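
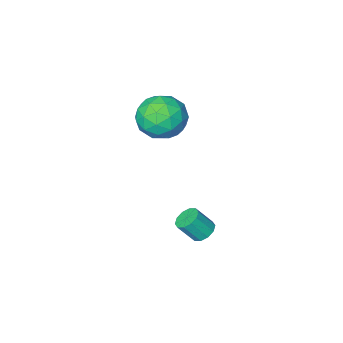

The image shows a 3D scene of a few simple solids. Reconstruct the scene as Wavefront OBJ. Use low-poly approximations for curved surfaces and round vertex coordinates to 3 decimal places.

v -1.258 -1.321 1.495
v -0.214 -1.487 0.909
v -1.566 -3.253 1.491
v -0.522 -3.419 0.905
v -0.517 -3.043 2.055
v -0.327 -1.849 2.057
v -1.453 -2.891 0.343
v -1.263 -1.697 0.345
v -0.334 -2.457 0.197
v 0.244 -2.551 1.255
v -2.024 -2.189 1.145
v -1.446 -2.283 2.203
v -0.709 -1.234 1.202
v -1.071 -3.506 1.198
v -1.068 -3.285 1.874
v -0.454 -3.382 1.529
v -0.776 -1.447 1.877
v -0.162 -1.545 1.532
v -0.34 -2.459 2.206
v -1.618 -3.195 0.868
v -1.004 -3.293 0.523
v -1.326 -1.358 0.871
v -0.712 -1.455 0.526
v -1.44 -2.281 0.194
v -0.166 -1.902 0.439
v -0.347 -3.037 0.437
v -0.894 -2.727 0.107
v -0.782 -2.025 0.108
v 0.174 -1.957 1.061
v -0.007 -3.093 1.059
v -0.004 -2.872 1.734
v 0.108 -2.17 1.736
v 0.104 -2.527 0.643
v -1.773 -1.647 1.341
v -1.954 -2.783 1.339
v -1.888 -2.57 0.664
v -1.776 -1.868 0.666
v -1.433 -1.703 1.963
v -1.614 -2.838 1.961
v -0.998 -2.715 2.292
v -0.886 -2.013 2.293
v -1.884 -2.213 1.757
v -1.228 0.557 -4.381
v -0.709 0.7 -4.688
v -0.072 0.365 -3.766
v -0.592 0.223 -3.459
v -0.822 1.011 -4.497
v -0.186 0.677 -3.574
v -1.091 1.15 -4.261
v -0.454 0.815 -3.339
v -1.412 1.062 -4.072
v -0.775 0.727 -3.149
v -1.663 0.781 -4
v -1.026 0.447 -3.077
v -1.748 0.415 -4.074
v -1.111 0.08 -3.152
v -1.634 0.103 -4.266
v -0.998 -0.231 -3.343
v -1.366 -0.035 -4.501
v -0.729 -0.37 -3.579
v -1.045 0.053 -4.691
v -0.408 -0.282 -3.768
v -0.794 0.333 -4.763
v -0.157 -0.001 -3.84
f 1 38 17
f 38 12 41
f 17 41 6
f 38 41 17
f 1 17 13
f 17 6 18
f 13 18 2
f 17 18 13
f 1 13 22
f 13 2 23
f 22 23 8
f 13 23 22
f 1 22 34
f 22 8 37
f 34 37 11
f 22 37 34
f 1 34 38
f 34 11 42
f 38 42 12
f 34 42 38
f 2 18 29
f 18 6 32
f 29 32 10
f 18 32 29
f 6 41 19
f 41 12 40
f 19 40 5
f 41 40 19
f 12 42 39
f 42 11 35
f 39 35 3
f 42 35 39
f 11 37 36
f 37 8 24
f 36 24 7
f 37 24 36
f 8 23 28
f 23 2 25
f 28 25 9
f 23 25 28
f 4 30 16
f 30 10 31
f 16 31 5
f 30 31 16
f 4 16 14
f 16 5 15
f 14 15 3
f 16 15 14
f 4 14 21
f 14 3 20
f 21 20 7
f 14 20 21
f 4 21 26
f 21 7 27
f 26 27 9
f 21 27 26
f 4 26 30
f 26 9 33
f 30 33 10
f 26 33 30
f 5 31 19
f 31 10 32
f 19 32 6
f 31 32 19
f 3 15 39
f 15 5 40
f 39 40 12
f 15 40 39
f 7 20 36
f 20 3 35
f 36 35 11
f 20 35 36
f 9 27 28
f 27 7 24
f 28 24 8
f 27 24 28
f 10 33 29
f 33 9 25
f 29 25 2
f 33 25 29
f 44 43 47
f 44 47 45
f 45 47 48
f 45 48 46
f 47 43 49
f 47 49 48
f 48 49 50
f 48 50 46
f 49 43 51
f 49 51 50
f 50 51 52
f 50 52 46
f 51 43 53
f 51 53 52
f 52 53 54
f 52 54 46
f 53 43 55
f 53 55 54
f 54 55 56
f 54 56 46
f 55 43 57
f 55 57 56
f 56 57 58
f 56 58 46
f 57 43 59
f 57 59 58
f 58 59 60
f 58 60 46
f 59 43 61
f 59 61 60
f 60 61 62
f 60 62 46
f 61 43 63
f 61 63 62
f 62 63 64
f 62 64 46
f 63 43 44
f 63 44 64
f 64 44 45
f 64 45 46



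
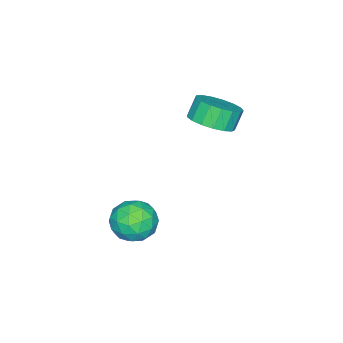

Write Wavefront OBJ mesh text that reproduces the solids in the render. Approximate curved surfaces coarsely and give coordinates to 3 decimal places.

v -1.82 2.987 0.969
v -1.064 3.522 1.373
v -1.585 3.608 2.234
v -2.34 3.073 1.831
v -1.347 3.857 1.169
v -1.867 3.943 2.03
v -1.738 3.992 0.919
v -2.258 4.078 1.78
v -2.147 3.898 0.681
v -2.668 3.984 1.542
v -2.482 3.594 0.508
v -3.003 3.68 1.37
v -2.665 3.152 0.442
v -3.186 3.238 1.303
v -2.654 2.672 0.496
v -3.175 2.758 1.357
v -2.452 2.264 0.659
v -2.973 2.35 1.52
v -2.106 2.021 0.893
v -2.626 2.107 1.754
v -1.693 2 1.144
v -2.214 2.086 2.005
v -1.31 2.205 1.356
v -1.83 2.291 2.217
v -1.043 2.589 1.478
v -1.564 2.675 2.34
v -0.954 3.065 1.485
v -1.475 3.15 2.346
v 2.057 2.348 -3.609
v 2.435 1.813 -2.786
v 0.785 1.227 -3.754
v 1.163 0.692 -2.931
v 0.742 1.645 -2.79
v 1.528 2.338 -2.701
v 1.692 0.702 -3.839
v 2.478 1.395 -3.75
v 2.209 0.796 -2.928
v 1.622 1.379 -2.28
v 1.598 1.661 -4.26
v 1.011 2.244 -3.612
v 2.358 2.179 -3.185
v 0.862 0.861 -3.355
v 0.615 1.422 -3.272
v 0.837 1.107 -2.789
v 1.824 2.487 -3.135
v 2.046 2.173 -2.651
v 1.051 2.075 -2.653
v 1.174 0.867 -3.889
v 1.396 0.553 -3.405
v 2.383 1.933 -3.751
v 2.605 1.618 -3.268
v 2.169 0.965 -3.887
v 2.447 1.267 -2.785
v 1.699 0.608 -2.87
v 2.011 0.614 -3.404
v 2.473 1.021 -3.351
v 2.102 1.609 -2.404
v 1.354 0.951 -2.489
v 1.106 1.511 -2.406
v 1.568 1.918 -2.354
v 1.969 1.012 -2.487
v 1.866 2.089 -4.051
v 1.118 1.431 -4.136
v 1.652 1.122 -4.186
v 2.114 1.529 -4.134
v 1.521 2.432 -3.67
v 0.773 1.773 -3.755
v 0.747 2.019 -3.189
v 1.209 2.426 -3.136
v 1.251 2.028 -4.053
f 2 1 5
f 2 5 3
f 3 5 6
f 3 6 4
f 5 1 7
f 5 7 6
f 6 7 8
f 6 8 4
f 7 1 9
f 7 9 8
f 8 9 10
f 8 10 4
f 9 1 11
f 9 11 10
f 10 11 12
f 10 12 4
f 11 1 13
f 11 13 12
f 12 13 14
f 12 14 4
f 13 1 15
f 13 15 14
f 14 15 16
f 14 16 4
f 15 1 17
f 15 17 16
f 16 17 18
f 16 18 4
f 17 1 19
f 17 19 18
f 18 19 20
f 18 20 4
f 19 1 21
f 19 21 20
f 20 21 22
f 20 22 4
f 21 1 23
f 21 23 22
f 22 23 24
f 22 24 4
f 23 1 25
f 23 25 24
f 24 25 26
f 24 26 4
f 25 1 27
f 25 27 26
f 26 27 28
f 26 28 4
f 27 1 2
f 27 2 28
f 28 2 3
f 28 3 4
f 29 66 45
f 66 40 69
f 45 69 34
f 66 69 45
f 29 45 41
f 45 34 46
f 41 46 30
f 45 46 41
f 29 41 50
f 41 30 51
f 50 51 36
f 41 51 50
f 29 50 62
f 50 36 65
f 62 65 39
f 50 65 62
f 29 62 66
f 62 39 70
f 66 70 40
f 62 70 66
f 30 46 57
f 46 34 60
f 57 60 38
f 46 60 57
f 34 69 47
f 69 40 68
f 47 68 33
f 69 68 47
f 40 70 67
f 70 39 63
f 67 63 31
f 70 63 67
f 39 65 64
f 65 36 52
f 64 52 35
f 65 52 64
f 36 51 56
f 51 30 53
f 56 53 37
f 51 53 56
f 32 58 44
f 58 38 59
f 44 59 33
f 58 59 44
f 32 44 42
f 44 33 43
f 42 43 31
f 44 43 42
f 32 42 49
f 42 31 48
f 49 48 35
f 42 48 49
f 32 49 54
f 49 35 55
f 54 55 37
f 49 55 54
f 32 54 58
f 54 37 61
f 58 61 38
f 54 61 58
f 33 59 47
f 59 38 60
f 47 60 34
f 59 60 47
f 31 43 67
f 43 33 68
f 67 68 40
f 43 68 67
f 35 48 64
f 48 31 63
f 64 63 39
f 48 63 64
f 37 55 56
f 55 35 52
f 56 52 36
f 55 52 56
f 38 61 57
f 61 37 53
f 57 53 30
f 61 53 57



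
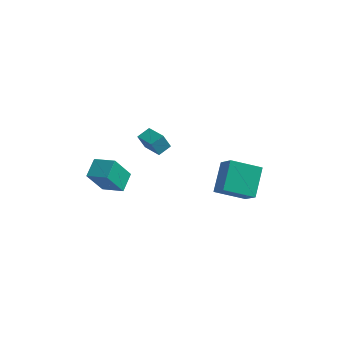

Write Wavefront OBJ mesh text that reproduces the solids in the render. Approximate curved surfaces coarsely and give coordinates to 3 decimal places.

v -3.414 -1.857 -1.326
v -3.336 -0.753 -0.863
v -4.665 -1.587 -1.757
v -4.586 -0.483 -1.294
v -2.754 -1.257 -2.866
v -2.675 -0.153 -2.403
v -4.004 -0.987 -3.297
v -3.926 0.117 -2.834
v 2.559 -0.794 -1.759
v 2.54 0.745 -0.646
v 1.833 0.001 -2.873
v 1.813 1.541 -1.76
v 4.167 -0.281 -2.44
v 4.147 1.259 -1.327
v 3.44 0.515 -3.554
v 3.421 2.054 -2.441
v -1.097 -0.179 -0.297
v -1.483 -0.264 0.567
v -2.13 0.688 -0.673
v -2.516 0.603 0.191
v -0.644 0.477 -0.031
v -1.03 0.392 0.833
v -1.677 1.344 -0.407
v -2.063 1.259 0.457
f 2 4 1
f 5 2 1
f 1 4 3
f 3 5 1
f 2 8 4
f 6 2 5
f 6 8 2
f 4 8 3
f 7 5 3
f 3 8 7
f 7 6 5
f 8 6 7
f 10 12 9
f 13 10 9
f 9 12 11
f 11 13 9
f 10 16 12
f 14 10 13
f 14 16 10
f 12 16 11
f 15 13 11
f 11 16 15
f 15 14 13
f 16 14 15
f 18 20 17
f 21 18 17
f 17 20 19
f 19 21 17
f 18 24 20
f 22 18 21
f 22 24 18
f 20 24 19
f 23 21 19
f 19 24 23
f 23 22 21
f 24 22 23



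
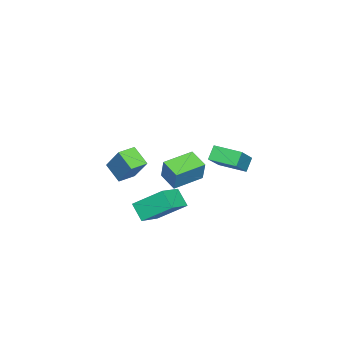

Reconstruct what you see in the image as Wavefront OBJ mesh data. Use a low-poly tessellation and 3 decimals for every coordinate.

v 1.094 2.494 3.585
v 2.683 2.424 4.846
v 1.257 3.879 3.456
v 2.847 3.809 4.717
v 1.613 2.371 2.923
v 3.203 2.301 4.184
v 1.777 3.756 2.794
v 3.366 3.686 4.055
v 0.376 0.59 1.918
v 0.796 0.832 3.113
v 1.018 1.42 1.525
v 1.438 1.662 2.72
v 1.602 -0.462 1.7
v 2.022 -0.22 2.895
v 2.244 0.368 1.307
v 2.664 0.61 2.502
v 1.886 -1.697 1.606
v 1.374 -2.494 2.311
v 2.42 -0.884 2.914
v 1.909 -1.681 3.618
v 2.691 -2.219 1.602
v 2.18 -3.016 2.306
v 3.226 -1.406 2.909
v 2.714 -2.203 3.614
v -2.796 -3.677 -0.838
v -2.558 -3.334 -1.18
v -1.124 -3.903 0.098
v -2.637 -3.189 -1.005
v -2.746 -3.14 -0.797
v -2.866 -3.198 -0.597
v -2.972 -3.351 -0.445
v -3.043 -3.568 -0.37
v -3.066 -3.807 -0.388
v -3.034 -4.02 -0.495
v -2.956 -4.164 -0.67
v -2.846 -4.213 -0.879
v -2.726 -4.155 -1.079
v -2.62 -4.002 -1.231
v -2.549 -3.785 -1.306
v -2.527 -3.546 -1.288
v 0.426 -1.508 -1.034
v 1.91 -1.832 -0.364
v 0.259 -0.04 0.047
v 1.742 -0.364 0.717
v 0.918 -0.876 -1.817
v 2.401 -1.2 -1.147
v 0.75 0.592 -0.736
v 2.234 0.268 -0.066
f 2 4 1
f 5 2 1
f 1 4 3
f 3 5 1
f 2 8 4
f 6 2 5
f 6 8 2
f 4 8 3
f 7 5 3
f 3 8 7
f 7 6 5
f 8 6 7
f 10 12 9
f 13 10 9
f 9 12 11
f 11 13 9
f 10 16 12
f 14 10 13
f 14 16 10
f 12 16 11
f 15 13 11
f 11 16 15
f 15 14 13
f 16 14 15
f 18 20 17
f 21 18 17
f 17 20 19
f 19 21 17
f 18 24 20
f 22 18 21
f 22 24 18
f 20 24 19
f 23 21 19
f 19 24 23
f 23 22 21
f 24 22 23
f 26 25 28
f 26 28 27
f 28 25 29
f 28 29 27
f 29 25 30
f 29 30 27
f 30 25 31
f 30 31 27
f 31 25 32
f 31 32 27
f 32 25 33
f 32 33 27
f 33 25 34
f 33 34 27
f 34 25 35
f 34 35 27
f 35 25 36
f 35 36 27
f 36 25 37
f 36 37 27
f 37 25 38
f 37 38 27
f 38 25 39
f 38 39 27
f 39 25 40
f 39 40 27
f 40 25 26
f 40 26 27
f 42 44 41
f 45 42 41
f 41 44 43
f 43 45 41
f 42 48 44
f 46 42 45
f 46 48 42
f 44 48 43
f 47 45 43
f 43 48 47
f 47 46 45
f 48 46 47



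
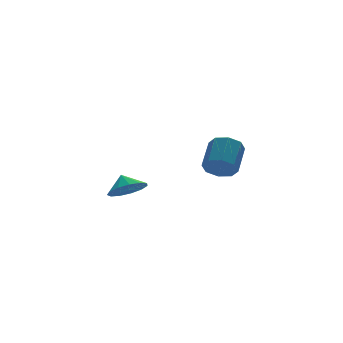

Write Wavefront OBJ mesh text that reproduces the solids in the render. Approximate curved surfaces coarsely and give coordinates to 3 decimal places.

v 2.902 -2.32 2.055
v 3.594 -2.323 1.389
v 4.649 -1.162 2.479
v 3.958 -1.16 3.145
v 3.106 -1.783 1.286
v 4.161 -0.622 2.376
v 2.499 -1.558 1.634
v 3.554 -0.397 2.723
v 2.129 -1.779 2.228
v 3.184 -0.619 3.318
v 2.211 -2.318 2.721
v 3.266 -1.157 3.811
v 2.699 -2.858 2.824
v 3.754 -1.697 3.914
v 3.306 -3.083 2.477
v 4.361 -1.922 3.566
v 3.676 -2.861 1.882
v 4.731 -1.701 2.972
v -2.718 -2.986 1.763
v -1.897 -3.497 2.222
v -2.742 -2.314 2.557
v -1.656 -3.072 1.869
v -1.753 -2.619 1.482
v -2.155 -2.283 1.185
v -2.736 -2.17 1.071
v -3.312 -2.316 1.177
v -3.698 -2.675 1.469
v -3.774 -3.133 1.855
v -3.514 -3.544 2.211
v -3.001 -3.778 2.426
v -2.398 -3.76 2.43
f 2 1 5
f 2 5 3
f 3 5 6
f 3 6 4
f 5 1 7
f 5 7 6
f 6 7 8
f 6 8 4
f 7 1 9
f 7 9 8
f 8 9 10
f 8 10 4
f 9 1 11
f 9 11 10
f 10 11 12
f 10 12 4
f 11 1 13
f 11 13 12
f 12 13 14
f 12 14 4
f 13 1 15
f 13 15 14
f 14 15 16
f 14 16 4
f 15 1 17
f 15 17 16
f 16 17 18
f 16 18 4
f 17 1 2
f 17 2 18
f 18 2 3
f 18 3 4
f 20 19 22
f 20 22 21
f 22 19 23
f 22 23 21
f 23 19 24
f 23 24 21
f 24 19 25
f 24 25 21
f 25 19 26
f 25 26 21
f 26 19 27
f 26 27 21
f 27 19 28
f 27 28 21
f 28 19 29
f 28 29 21
f 29 19 30
f 29 30 21
f 30 19 31
f 30 31 21
f 31 19 20
f 31 20 21



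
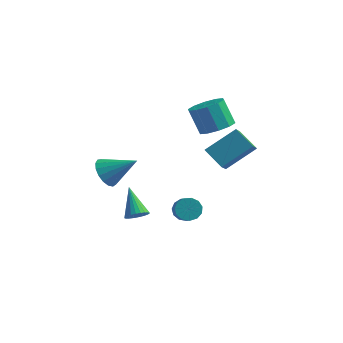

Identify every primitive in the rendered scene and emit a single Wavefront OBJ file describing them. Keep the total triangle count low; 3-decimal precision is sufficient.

v 1.605 2.067 3.281
v 2.38 1.729 3.777
v 1.65 2.014 5.114
v 0.875 2.353 4.619
v 2.457 2.323 3.692
v 1.727 2.609 5.029
v 2.209 2.82 3.451
v 1.479 3.106 4.788
v 1.73 3.03 3.144
v 1 3.315 4.482
v 1.204 2.871 2.891
v 0.473 3.157 4.228
v 0.83 2.406 2.786
v 0.1 2.691 4.123
v 0.753 1.811 2.871
v 0.023 2.097 4.208
v 1.001 1.314 3.112
v 0.271 1.6 4.449
v 1.48 1.105 3.418
v 0.75 1.39 4.756
v 2.007 1.263 3.672
v 1.276 1.549 5.009
v -3.471 -0.151 -0.051
v -3.026 -0.868 -0.418
v -1.949 0.251 1.011
v -2.927 -0.533 -0.687
v -2.953 -0.111 -0.81
v -3.097 0.301 -0.759
v -3.327 0.611 -0.547
v -3.59 0.745 -0.22
v -3.826 0.675 0.145
v -3.981 0.415 0.465
v -4.019 0.025 0.667
v -3.932 -0.405 0.704
v -3.739 -0.776 0.568
v -3.485 -1.005 0.291
v -3.227 -1.038 -0.065
v -1.029 -1.845 -1.433
v -0.558 -1.933 -1.008
v -1.911 -0.835 -0.247
v -0.48 -1.727 -1.125
v -0.486 -1.538 -1.289
v -0.574 -1.397 -1.475
v -0.731 -1.323 -1.655
v -0.934 -1.329 -1.801
v -1.151 -1.414 -1.89
v -1.349 -1.564 -1.911
v -1.499 -1.757 -1.858
v -1.577 -1.963 -1.741
v -1.572 -2.151 -1.577
v -1.484 -2.292 -1.391
v -1.327 -2.366 -1.211
v -1.124 -2.36 -1.065
v -0.907 -2.275 -0.976
v -0.708 -2.125 -0.956
v 0.316 1.114 -2.637
v 0.632 1.622 -2.273
v 1.24 0.573 -1.339
v 0.924 0.066 -1.703
v 0.279 1.567 -2.104
v 0.888 0.519 -1.171
v -0.062 1.369 -2.105
v 0.547 0.32 -1.171
v -0.283 1.089 -2.275
v 0.326 0.041 -1.341
v -0.314 0.818 -2.559
v 0.295 -0.23 -1.625
v -0.145 0.641 -2.868
v 0.464 -0.408 -1.935
v 0.17 0.614 -3.104
v 0.779 -0.435 -2.17
v 0.531 0.746 -3.191
v 1.14 -0.303 -2.258
v 0.824 0.994 -3.103
v 1.433 -0.054 -2.169
v 0.956 1.281 -2.866
v 1.564 0.233 -1.932
v 0.884 1.515 -2.557
v 1.492 0.467 -1.623
v 2.79 0.268 1.699
v 2.988 -0.812 2.599
v 1.746 0.663 2.402
v 1.943 -0.417 3.302
v 3.957 1.397 2.798
v 4.154 0.317 3.698
v 2.912 1.792 3.501
v 3.11 0.712 4.401
f 2 1 5
f 2 5 3
f 3 5 6
f 3 6 4
f 5 1 7
f 5 7 6
f 6 7 8
f 6 8 4
f 7 1 9
f 7 9 8
f 8 9 10
f 8 10 4
f 9 1 11
f 9 11 10
f 10 11 12
f 10 12 4
f 11 1 13
f 11 13 12
f 12 13 14
f 12 14 4
f 13 1 15
f 13 15 14
f 14 15 16
f 14 16 4
f 15 1 17
f 15 17 16
f 16 17 18
f 16 18 4
f 17 1 19
f 17 19 18
f 18 19 20
f 18 20 4
f 19 1 21
f 19 21 20
f 20 21 22
f 20 22 4
f 21 1 2
f 21 2 22
f 22 2 3
f 22 3 4
f 24 23 26
f 24 26 25
f 26 23 27
f 26 27 25
f 27 23 28
f 27 28 25
f 28 23 29
f 28 29 25
f 29 23 30
f 29 30 25
f 30 23 31
f 30 31 25
f 31 23 32
f 31 32 25
f 32 23 33
f 32 33 25
f 33 23 34
f 33 34 25
f 34 23 35
f 34 35 25
f 35 23 36
f 35 36 25
f 36 23 37
f 36 37 25
f 37 23 24
f 37 24 25
f 39 38 41
f 39 41 40
f 41 38 42
f 41 42 40
f 42 38 43
f 42 43 40
f 43 38 44
f 43 44 40
f 44 38 45
f 44 45 40
f 45 38 46
f 45 46 40
f 46 38 47
f 46 47 40
f 47 38 48
f 47 48 40
f 48 38 49
f 48 49 40
f 49 38 50
f 49 50 40
f 50 38 51
f 50 51 40
f 51 38 52
f 51 52 40
f 52 38 53
f 52 53 40
f 53 38 54
f 53 54 40
f 54 38 55
f 54 55 40
f 55 38 39
f 55 39 40
f 57 56 60
f 57 60 58
f 58 60 61
f 58 61 59
f 60 56 62
f 60 62 61
f 61 62 63
f 61 63 59
f 62 56 64
f 62 64 63
f 63 64 65
f 63 65 59
f 64 56 66
f 64 66 65
f 65 66 67
f 65 67 59
f 66 56 68
f 66 68 67
f 67 68 69
f 67 69 59
f 68 56 70
f 68 70 69
f 69 70 71
f 69 71 59
f 70 56 72
f 70 72 71
f 71 72 73
f 71 73 59
f 72 56 74
f 72 74 73
f 73 74 75
f 73 75 59
f 74 56 76
f 74 76 75
f 75 76 77
f 75 77 59
f 76 56 78
f 76 78 77
f 77 78 79
f 77 79 59
f 78 56 57
f 78 57 79
f 79 57 58
f 79 58 59
f 81 83 80
f 84 81 80
f 80 83 82
f 82 84 80
f 81 87 83
f 85 81 84
f 85 87 81
f 83 87 82
f 86 84 82
f 82 87 86
f 86 85 84
f 87 85 86



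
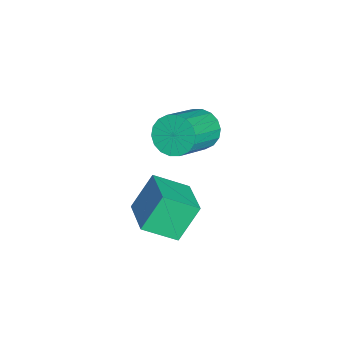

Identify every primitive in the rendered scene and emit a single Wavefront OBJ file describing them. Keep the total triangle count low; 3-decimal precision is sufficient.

v -4.311 0.117 2.18
v -4.047 -0.257 1.573
v -2.744 -0.991 2.594
v -3.009 -0.617 3.2
v -3.875 0.034 1.563
v -2.572 -0.7 2.584
v -3.789 0.342 1.675
v -2.487 -0.392 2.696
v -3.807 0.605 1.887
v -2.505 -0.129 2.908
v -3.925 0.771 2.157
v -2.622 0.037 3.177
v -4.119 0.808 2.431
v -2.817 0.074 3.452
v -4.351 0.708 2.656
v -3.049 -0.026 3.676
v -4.576 0.491 2.786
v -3.273 -0.243 3.807
v -4.748 0.2 2.796
v -3.445 -0.534 3.817
v -4.833 -0.108 2.684
v -3.531 -0.842 3.705
v -4.815 -0.371 2.472
v -3.513 -1.105 3.493
v -4.698 -0.537 2.203
v -3.395 -1.271 3.223
v -4.503 -0.574 1.928
v -3.201 -1.308 2.949
v -4.271 -0.474 1.704
v -2.969 -1.208 2.724
v -1.037 -1.796 1.573
v -1.547 -1.165 2.701
v -1.164 -0.684 0.893
v -1.675 -0.053 2.021
v 0.295 -1.407 1.959
v -0.216 -0.776 3.087
v 0.167 -0.295 1.279
v -0.343 0.336 2.407
f 2 1 5
f 2 5 3
f 3 5 6
f 3 6 4
f 5 1 7
f 5 7 6
f 6 7 8
f 6 8 4
f 7 1 9
f 7 9 8
f 8 9 10
f 8 10 4
f 9 1 11
f 9 11 10
f 10 11 12
f 10 12 4
f 11 1 13
f 11 13 12
f 12 13 14
f 12 14 4
f 13 1 15
f 13 15 14
f 14 15 16
f 14 16 4
f 15 1 17
f 15 17 16
f 16 17 18
f 16 18 4
f 17 1 19
f 17 19 18
f 18 19 20
f 18 20 4
f 19 1 21
f 19 21 20
f 20 21 22
f 20 22 4
f 21 1 23
f 21 23 22
f 22 23 24
f 22 24 4
f 23 1 25
f 23 25 24
f 24 25 26
f 24 26 4
f 25 1 27
f 25 27 26
f 26 27 28
f 26 28 4
f 27 1 29
f 27 29 28
f 28 29 30
f 28 30 4
f 29 1 2
f 29 2 30
f 30 2 3
f 30 3 4
f 32 34 31
f 35 32 31
f 31 34 33
f 33 35 31
f 32 38 34
f 36 32 35
f 36 38 32
f 34 38 33
f 37 35 33
f 33 38 37
f 37 36 35
f 38 36 37



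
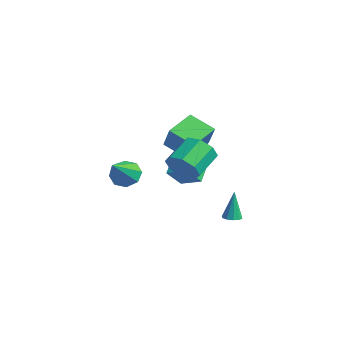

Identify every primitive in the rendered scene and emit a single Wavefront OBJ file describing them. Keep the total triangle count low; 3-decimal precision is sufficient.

v 2.343 2.261 -4.651
v 2.832 2.05 -4.564
v 2.137 2.499 -2.909
v 2.868 2.38 -4.605
v 2.703 2.664 -4.663
v 2.4 2.794 -4.717
v 2.076 2.721 -4.745
v 1.853 2.472 -4.738
v 1.818 2.143 -4.697
v 1.983 1.859 -4.639
v 2.286 1.729 -4.585
v 2.61 1.802 -4.557
v -1.302 1.769 -1.812
v -1.257 0.894 -0.824
v -0.215 2.379 -1.321
v -0.169 1.504 -0.334
v -0.171 0.616 -2.886
v -0.125 -0.259 -1.899
v 0.917 1.226 -2.396
v 0.962 0.351 -1.408
v 3.623 -1.337 0.324
v 4.096 -1.599 1.178
v 3.43 -0.225 1.969
v 2.957 0.037 1.116
v 4.524 -1.135 0.732
v 3.859 0.239 1.523
v 4.425 -0.79 0.048
v 3.76 0.585 0.839
v 3.856 -0.765 -0.474
v 3.19 0.61 0.317
v 3.15 -1.075 -0.529
v 2.484 0.299 0.262
v 2.721 -1.539 -0.083
v 2.056 -0.165 0.708
v 2.82 -1.885 0.601
v 2.155 -0.51 1.392
v 3.39 -1.91 1.123
v 2.724 -0.535 1.914
v -0.952 -2.205 -1.865
v -0.167 -1.892 -2.174
v 0.092 -3.475 -0.495
v -0.409 -1.522 -1.646
v -0.969 -1.552 -1.246
v -1.52 -1.964 -1.209
v -1.737 -2.518 -1.556
v -1.495 -2.888 -2.084
v -0.935 -2.858 -2.484
v -0.385 -2.446 -2.521
v -3.431 1.299 -1.5
v -2.535 1.182 -0.073
v -4.126 2.939 -0.929
v -3.229 2.821 0.499
v -2.151 2.099 -2.239
v -1.254 1.981 -0.811
v -2.845 3.738 -1.667
v -1.949 3.621 -0.24
f 2 1 4
f 2 4 3
f 4 1 5
f 4 5 3
f 5 1 6
f 5 6 3
f 6 1 7
f 6 7 3
f 7 1 8
f 7 8 3
f 8 1 9
f 8 9 3
f 9 1 10
f 9 10 3
f 10 1 11
f 10 11 3
f 11 1 12
f 11 12 3
f 12 1 2
f 12 2 3
f 14 16 13
f 17 14 13
f 13 16 15
f 15 17 13
f 14 20 16
f 18 14 17
f 18 20 14
f 16 20 15
f 19 17 15
f 15 20 19
f 19 18 17
f 20 18 19
f 22 21 25
f 22 25 23
f 23 25 26
f 23 26 24
f 25 21 27
f 25 27 26
f 26 27 28
f 26 28 24
f 27 21 29
f 27 29 28
f 28 29 30
f 28 30 24
f 29 21 31
f 29 31 30
f 30 31 32
f 30 32 24
f 31 21 33
f 31 33 32
f 32 33 34
f 32 34 24
f 33 21 35
f 33 35 34
f 34 35 36
f 34 36 24
f 35 21 37
f 35 37 36
f 36 37 38
f 36 38 24
f 37 21 22
f 37 22 38
f 38 22 23
f 38 23 24
f 40 39 42
f 40 42 41
f 42 39 43
f 42 43 41
f 43 39 44
f 43 44 41
f 44 39 45
f 44 45 41
f 45 39 46
f 45 46 41
f 46 39 47
f 46 47 41
f 47 39 48
f 47 48 41
f 48 39 40
f 48 40 41
f 50 52 49
f 53 50 49
f 49 52 51
f 51 53 49
f 50 56 52
f 54 50 53
f 54 56 50
f 52 56 51
f 55 53 51
f 51 56 55
f 55 54 53
f 56 54 55



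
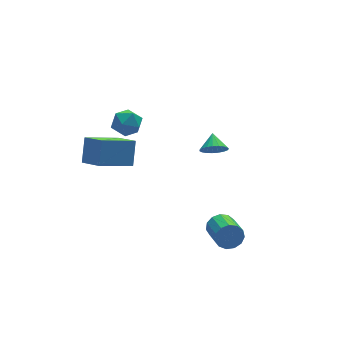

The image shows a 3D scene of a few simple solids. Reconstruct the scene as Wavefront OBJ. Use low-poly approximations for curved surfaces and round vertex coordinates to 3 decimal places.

v 2.681 2.958 -1.787
v 3.062 2.494 -1.274
v 2.959 3.842 -1.193
v 3.298 2.565 -1.49
v 3.428 2.704 -1.758
v 3.429 2.887 -2.031
v 3.3 3.082 -2.261
v 3.065 3.256 -2.41
v 2.762 3.379 -2.451
v 2.446 3.428 -2.377
v 2.171 3.397 -2.201
v 1.983 3.289 -1.953
v 1.917 3.125 -1.677
v 1.982 2.931 -1.419
v 2.168 2.743 -1.226
v 2.443 2.591 -1.129
v 2.759 2.503 -1.146
v -3.853 0.886 3.822
v -3.473 1.192 4.571
v -2.547 0.568 3.289
v -2.167 0.874 4.038
v -2.648 0.121 4.056
v -3.456 0.317 4.385
v -2.564 1.443 3.475
v -3.372 1.639 3.804
v -2.677 1.535 4.356
v -2.729 0.719 4.716
v -3.291 1.041 3.144
v -3.343 0.225 3.504
v -2.695 0.922 0.323
v -4.617 0.67 1.183
v -3.158 2.227 -0.328
v -5.079 1.975 0.531
v -2.241 1.705 1.569
v -4.162 1.453 2.428
v -2.703 3.01 0.917
v -4.625 2.758 1.777
v 0.663 -2.654 -2.735
v 1.137 -2.498 -2.135
v 0.971 -4.03 -1.606
v 0.497 -4.186 -2.205
v 0.729 -2.406 -1.998
v 0.564 -3.939 -1.469
v 0.301 -2.393 -2.095
v 0.135 -3.926 -1.565
v -0.013 -2.463 -2.395
v -0.179 -3.996 -1.865
v -0.112 -2.593 -2.803
v -0.278 -4.126 -2.273
v 0.035 -2.743 -3.189
v -0.131 -4.275 -2.66
v 0.381 -2.864 -3.431
v 0.216 -4.397 -2.902
v 0.817 -2.918 -3.452
v 0.651 -4.451 -2.923
v 1.204 -2.888 -3.245
v 1.038 -4.421 -2.716
v 1.419 -2.784 -2.876
v 1.253 -4.317 -2.347
v 1.394 -2.639 -2.463
v 1.228 -4.171 -1.933
f 2 1 4
f 2 4 3
f 4 1 5
f 4 5 3
f 5 1 6
f 5 6 3
f 6 1 7
f 6 7 3
f 7 1 8
f 7 8 3
f 8 1 9
f 8 9 3
f 9 1 10
f 9 10 3
f 10 1 11
f 10 11 3
f 11 1 12
f 11 12 3
f 12 1 13
f 12 13 3
f 13 1 14
f 13 14 3
f 14 1 15
f 14 15 3
f 15 1 16
f 15 16 3
f 16 1 17
f 16 17 3
f 17 1 2
f 17 2 3
f 18 29 23
f 18 23 19
f 18 19 25
f 18 25 28
f 18 28 29
f 19 23 27
f 23 29 22
f 29 28 20
f 28 25 24
f 25 19 26
f 21 27 22
f 21 22 20
f 21 20 24
f 21 24 26
f 21 26 27
f 22 27 23
f 20 22 29
f 24 20 28
f 26 24 25
f 27 26 19
f 31 33 30
f 34 31 30
f 30 33 32
f 32 34 30
f 31 37 33
f 35 31 34
f 35 37 31
f 33 37 32
f 36 34 32
f 32 37 36
f 36 35 34
f 37 35 36
f 39 38 42
f 39 42 40
f 40 42 43
f 40 43 41
f 42 38 44
f 42 44 43
f 43 44 45
f 43 45 41
f 44 38 46
f 44 46 45
f 45 46 47
f 45 47 41
f 46 38 48
f 46 48 47
f 47 48 49
f 47 49 41
f 48 38 50
f 48 50 49
f 49 50 51
f 49 51 41
f 50 38 52
f 50 52 51
f 51 52 53
f 51 53 41
f 52 38 54
f 52 54 53
f 53 54 55
f 53 55 41
f 54 38 56
f 54 56 55
f 55 56 57
f 55 57 41
f 56 38 58
f 56 58 57
f 57 58 59
f 57 59 41
f 58 38 60
f 58 60 59
f 59 60 61
f 59 61 41
f 60 38 39
f 60 39 61
f 61 39 40
f 61 40 41



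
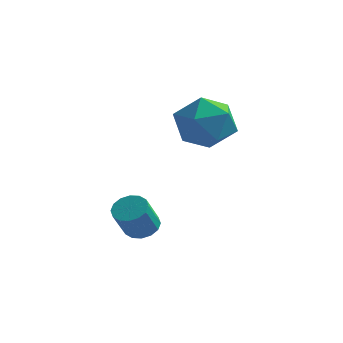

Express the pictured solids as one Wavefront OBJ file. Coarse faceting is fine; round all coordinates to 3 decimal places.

v -3.861 -2.226 -4.265
v -3.449 -1.823 -3.964
v -3.547 -2.55 -2.855
v -3.959 -2.954 -3.155
v -3.755 -1.694 -3.906
v -3.853 -2.422 -2.797
v -4.089 -1.708 -3.945
v -4.187 -2.436 -2.836
v -4.362 -1.861 -4.069
v -4.46 -2.588 -2.96
v -4.501 -2.111 -4.246
v -4.598 -2.839 -3.137
v -4.468 -2.393 -4.427
v -4.566 -3.12 -3.318
v -4.273 -2.63 -4.565
v -4.371 -3.357 -3.456
v -3.967 -2.758 -4.623
v -4.065 -3.486 -3.514
v -3.633 -2.744 -4.584
v -3.731 -3.472 -3.475
v -3.36 -2.592 -4.46
v -3.458 -3.319 -3.351
v -3.222 -2.341 -4.283
v -3.319 -3.069 -3.174
v -3.254 -2.06 -4.102
v -3.352 -2.787 -2.993
v -2.663 1.216 -0.729
v -1.628 0.606 -0.59
v -3.632 -0.226 0.17
v -2.597 -0.836 0.309
v -2.786 0.185 0.929
v -2.187 1.076 0.374
v -3.073 -0.696 -0.794
v -2.474 0.195 -1.349
v -1.881 -0.575 -0.63
v -1.704 -0.031 0.435
v -3.556 0.411 -0.855
v -3.379 0.955 0.21
f 2 1 5
f 2 5 3
f 3 5 6
f 3 6 4
f 5 1 7
f 5 7 6
f 6 7 8
f 6 8 4
f 7 1 9
f 7 9 8
f 8 9 10
f 8 10 4
f 9 1 11
f 9 11 10
f 10 11 12
f 10 12 4
f 11 1 13
f 11 13 12
f 12 13 14
f 12 14 4
f 13 1 15
f 13 15 14
f 14 15 16
f 14 16 4
f 15 1 17
f 15 17 16
f 16 17 18
f 16 18 4
f 17 1 19
f 17 19 18
f 18 19 20
f 18 20 4
f 19 1 21
f 19 21 20
f 20 21 22
f 20 22 4
f 21 1 23
f 21 23 22
f 22 23 24
f 22 24 4
f 23 1 25
f 23 25 24
f 24 25 26
f 24 26 4
f 25 1 2
f 25 2 26
f 26 2 3
f 26 3 4
f 27 38 32
f 27 32 28
f 27 28 34
f 27 34 37
f 27 37 38
f 28 32 36
f 32 38 31
f 38 37 29
f 37 34 33
f 34 28 35
f 30 36 31
f 30 31 29
f 30 29 33
f 30 33 35
f 30 35 36
f 31 36 32
f 29 31 38
f 33 29 37
f 35 33 34
f 36 35 28



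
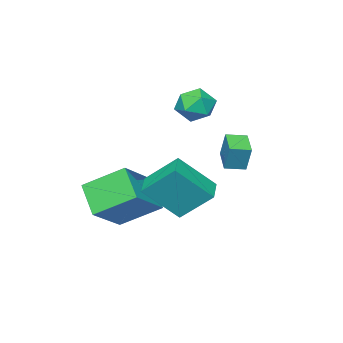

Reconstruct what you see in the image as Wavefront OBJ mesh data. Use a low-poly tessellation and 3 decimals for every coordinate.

v -1.494 -0.85 0.356
v -1.409 -0.519 1.412
v -0.821 -0.037 0.047
v -0.735 0.293 1.103
v -0.865 -1.333 0.457
v -0.779 -1.003 1.513
v -0.191 -0.521 0.148
v -0.106 -0.19 1.204
v 1.44 -1.933 -1.718
v 0.959 -2.998 -0.746
v 3.025 -1.645 -0.618
v 2.544 -2.71 0.354
v 2.336 -3.21 -2.674
v 1.855 -4.275 -1.702
v 3.921 -2.922 -1.574
v 3.44 -3.987 -0.602
v -0.741 -2.146 3.04
v -0.221 -2.453 2.455
v -1.759 -2.887 2.525
v -1.239 -3.194 1.94
v -1.141 -3.413 2.746
v -0.511 -2.954 3.064
v -1.469 -2.386 1.916
v -0.839 -1.927 2.234
v -0.671 -2.601 1.76
v -0.468 -3.236 2.273
v -1.512 -2.104 2.707
v -1.309 -2.739 3.22
v 2.755 -1.537 0.23
v 2.211 -0.451 1.361
v 1.744 -0.684 -1.077
v 1.2 0.403 0.054
v 3.52 -0.943 0.026
v 2.976 0.144 1.157
v 2.509 -0.089 -1.281
v 1.965 0.997 -0.15
f 2 4 1
f 5 2 1
f 1 4 3
f 3 5 1
f 2 8 4
f 6 2 5
f 6 8 2
f 4 8 3
f 7 5 3
f 3 8 7
f 7 6 5
f 8 6 7
f 10 12 9
f 13 10 9
f 9 12 11
f 11 13 9
f 10 16 12
f 14 10 13
f 14 16 10
f 12 16 11
f 15 13 11
f 11 16 15
f 15 14 13
f 16 14 15
f 17 28 22
f 17 22 18
f 17 18 24
f 17 24 27
f 17 27 28
f 18 22 26
f 22 28 21
f 28 27 19
f 27 24 23
f 24 18 25
f 20 26 21
f 20 21 19
f 20 19 23
f 20 23 25
f 20 25 26
f 21 26 22
f 19 21 28
f 23 19 27
f 25 23 24
f 26 25 18
f 30 32 29
f 33 30 29
f 29 32 31
f 31 33 29
f 30 36 32
f 34 30 33
f 34 36 30
f 32 36 31
f 35 33 31
f 31 36 35
f 35 34 33
f 36 34 35



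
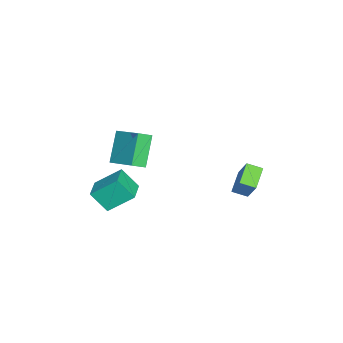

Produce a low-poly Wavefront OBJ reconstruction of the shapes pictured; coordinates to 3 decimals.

v -2.064 -3.431 1.701
v -1.046 -2.083 2.527
v -0.825 -3.485 0.262
v 0.193 -2.137 1.088
v -1.613 -4.023 2.112
v -0.595 -2.675 2.938
v -0.374 -4.077 0.673
v 0.644 -2.729 1.499
v -1.281 -5.107 -1.843
v -1.531 -3.774 -0.753
v -1.183 -4.212 -2.915
v -1.433 -2.879 -1.825
v -0.007 -5.021 -1.655
v -0.257 -3.688 -0.565
v 0.091 -4.126 -2.727
v -0.159 -2.793 -1.637
v -2.263 1.658 -2.154
v -3.431 1.791 -1.576
v -2.31 2.479 -2.437
v -3.478 2.612 -1.859
v -1.502 2.188 -0.741
v -2.67 2.321 -0.163
v -1.549 3.009 -1.024
v -2.717 3.142 -0.446
f 2 4 1
f 5 2 1
f 1 4 3
f 3 5 1
f 2 8 4
f 6 2 5
f 6 8 2
f 4 8 3
f 7 5 3
f 3 8 7
f 7 6 5
f 8 6 7
f 10 12 9
f 13 10 9
f 9 12 11
f 11 13 9
f 10 16 12
f 14 10 13
f 14 16 10
f 12 16 11
f 15 13 11
f 11 16 15
f 15 14 13
f 16 14 15
f 18 20 17
f 21 18 17
f 17 20 19
f 19 21 17
f 18 24 20
f 22 18 21
f 22 24 18
f 20 24 19
f 23 21 19
f 19 24 23
f 23 22 21
f 24 22 23



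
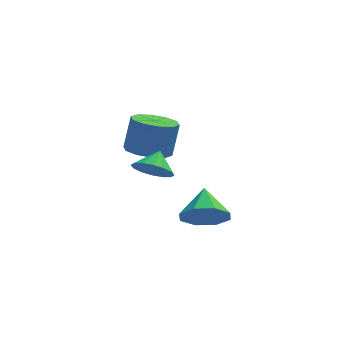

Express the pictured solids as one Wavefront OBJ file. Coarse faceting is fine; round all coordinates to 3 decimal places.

v 3.832 -2.476 -4.035
v 4.865 -2.332 -4.352
v 3.888 -1.144 -3.245
v 4.318 -1.994 -4.883
v 3.486 -1.938 -4.918
v 2.857 -2.198 -4.435
v 2.799 -2.621 -3.718
v 3.346 -2.959 -3.187
v 4.178 -3.014 -3.152
v 4.807 -2.754 -3.635
v 1.724 1.61 -2.79
v 2.417 0.839 -2.71
v 2.749 1.298 -1.15
v 2.056 2.07 -1.23
v 2.724 1.36 -2.929
v 3.055 1.819 -1.368
v 2.649 1.976 -3.094
v 2.981 2.436 -1.534
v 2.221 2.453 -3.144
v 2.552 2.912 -1.583
v 1.603 2.608 -3.058
v 1.934 3.067 -1.498
v 1.031 2.382 -2.87
v 1.363 2.841 -1.31
v 0.725 1.861 -2.652
v 1.056 2.32 -1.091
v 0.799 1.244 -2.486
v 1.131 1.704 -0.926
v 1.228 0.768 -2.437
v 1.559 1.227 -0.876
v 1.846 0.613 -2.522
v 2.177 1.072 -0.962
v 1.736 -3.125 -0.742
v 2.569 -3.342 -0.921
v 2.064 -2.375 -0.118
v 2.458 -3.032 -1.235
v 2.153 -2.747 -1.418
v 1.736 -2.563 -1.419
v 1.319 -2.53 -1.239
v 1.014 -2.657 -0.925
v 0.902 -2.909 -0.563
v 1.013 -3.219 -0.248
v 1.318 -3.504 -0.066
v 1.735 -3.688 -0.065
v 2.152 -3.721 -0.245
v 2.458 -3.594 -0.558
f 2 1 4
f 2 4 3
f 4 1 5
f 4 5 3
f 5 1 6
f 5 6 3
f 6 1 7
f 6 7 3
f 7 1 8
f 7 8 3
f 8 1 9
f 8 9 3
f 9 1 10
f 9 10 3
f 10 1 2
f 10 2 3
f 12 11 15
f 12 15 13
f 13 15 16
f 13 16 14
f 15 11 17
f 15 17 16
f 16 17 18
f 16 18 14
f 17 11 19
f 17 19 18
f 18 19 20
f 18 20 14
f 19 11 21
f 19 21 20
f 20 21 22
f 20 22 14
f 21 11 23
f 21 23 22
f 22 23 24
f 22 24 14
f 23 11 25
f 23 25 24
f 24 25 26
f 24 26 14
f 25 11 27
f 25 27 26
f 26 27 28
f 26 28 14
f 27 11 29
f 27 29 28
f 28 29 30
f 28 30 14
f 29 11 31
f 29 31 30
f 30 31 32
f 30 32 14
f 31 11 12
f 31 12 32
f 32 12 13
f 32 13 14
f 34 33 36
f 34 36 35
f 36 33 37
f 36 37 35
f 37 33 38
f 37 38 35
f 38 33 39
f 38 39 35
f 39 33 40
f 39 40 35
f 40 33 41
f 40 41 35
f 41 33 42
f 41 42 35
f 42 33 43
f 42 43 35
f 43 33 44
f 43 44 35
f 44 33 45
f 44 45 35
f 45 33 46
f 45 46 35
f 46 33 34
f 46 34 35



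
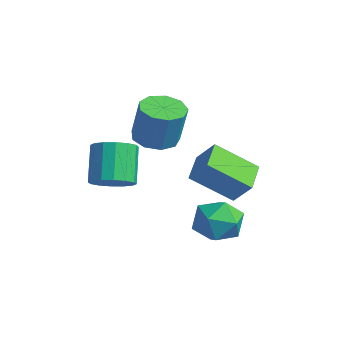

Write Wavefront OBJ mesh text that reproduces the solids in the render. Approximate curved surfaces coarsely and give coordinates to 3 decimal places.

v -1.049 0.363 -0.243
v -0.362 0.919 -0.026
v -1.303 1.533 1.38
v -1.991 0.977 1.163
v -0.634 1.169 -0.317
v -1.575 1.783 1.089
v -1.018 1.204 -0.589
v -1.959 1.818 0.817
v -1.409 1.013 -0.768
v -2.351 1.627 0.638
v -1.705 0.648 -0.806
v -2.646 1.262 0.6
v -1.825 0.207 -0.694
v -2.766 0.821 0.713
v -1.737 -0.193 -0.46
v -2.678 0.421 0.946
v -1.465 -0.443 -0.169
v -2.406 0.171 1.237
v -1.081 -0.478 0.103
v -2.022 0.136 1.509
v -0.689 -0.287 0.282
v -1.631 0.327 1.688
v -0.394 0.078 0.32
v -1.335 0.692 1.726
v -0.274 0.519 0.207
v -1.215 1.133 1.614
v 1.093 2.405 0.487
v 1.811 2.758 1.421
v 0.123 3.316 0.888
v 0.84 3.669 1.822
v 1.94 3.831 -0.702
v 2.657 4.184 0.232
v 0.969 4.742 -0.301
v 1.687 5.095 0.633
v 1.737 3.375 -0.758
v 2.694 3.821 -1.001
v 2.266 1.859 -1.459
v 3.223 2.305 -1.702
v 2.958 2.121 -0.668
v 2.631 3.058 -0.235
v 2.329 2.622 -2.225
v 2.002 3.559 -1.792
v 3.06 3.355 -1.908
v 3.448 3.046 -0.945
v 1.512 2.634 -1.515
v 1.9 2.325 -0.552
v -1.061 2.22 1.738
v -0.534 1.449 1.629
v -0.053 1.529 3.372
v -0.579 2.3 3.482
v -0.183 1.974 1.508
v 0.298 2.054 3.251
v -0.243 2.614 1.495
v 0.238 2.694 3.238
v -0.685 3.07 1.596
v -0.204 3.15 3.339
v -1.303 3.128 1.764
v -0.822 3.208 3.507
v -1.807 2.761 1.92
v -1.326 2.841 3.663
v -1.963 2.141 1.991
v -1.482 2.222 3.734
v -1.696 1.558 1.944
v -1.215 1.638 3.687
v -1.132 1.285 1.801
v -0.651 1.365 3.544
f 2 1 5
f 2 5 3
f 3 5 6
f 3 6 4
f 5 1 7
f 5 7 6
f 6 7 8
f 6 8 4
f 7 1 9
f 7 9 8
f 8 9 10
f 8 10 4
f 9 1 11
f 9 11 10
f 10 11 12
f 10 12 4
f 11 1 13
f 11 13 12
f 12 13 14
f 12 14 4
f 13 1 15
f 13 15 14
f 14 15 16
f 14 16 4
f 15 1 17
f 15 17 16
f 16 17 18
f 16 18 4
f 17 1 19
f 17 19 18
f 18 19 20
f 18 20 4
f 19 1 21
f 19 21 20
f 20 21 22
f 20 22 4
f 21 1 23
f 21 23 22
f 22 23 24
f 22 24 4
f 23 1 25
f 23 25 24
f 24 25 26
f 24 26 4
f 25 1 2
f 25 2 26
f 26 2 3
f 26 3 4
f 28 30 27
f 31 28 27
f 27 30 29
f 29 31 27
f 28 34 30
f 32 28 31
f 32 34 28
f 30 34 29
f 33 31 29
f 29 34 33
f 33 32 31
f 34 32 33
f 35 46 40
f 35 40 36
f 35 36 42
f 35 42 45
f 35 45 46
f 36 40 44
f 40 46 39
f 46 45 37
f 45 42 41
f 42 36 43
f 38 44 39
f 38 39 37
f 38 37 41
f 38 41 43
f 38 43 44
f 39 44 40
f 37 39 46
f 41 37 45
f 43 41 42
f 44 43 36
f 48 47 51
f 48 51 49
f 49 51 52
f 49 52 50
f 51 47 53
f 51 53 52
f 52 53 54
f 52 54 50
f 53 47 55
f 53 55 54
f 54 55 56
f 54 56 50
f 55 47 57
f 55 57 56
f 56 57 58
f 56 58 50
f 57 47 59
f 57 59 58
f 58 59 60
f 58 60 50
f 59 47 61
f 59 61 60
f 60 61 62
f 60 62 50
f 61 47 63
f 61 63 62
f 62 63 64
f 62 64 50
f 63 47 65
f 63 65 64
f 64 65 66
f 64 66 50
f 65 47 48
f 65 48 66
f 66 48 49
f 66 49 50



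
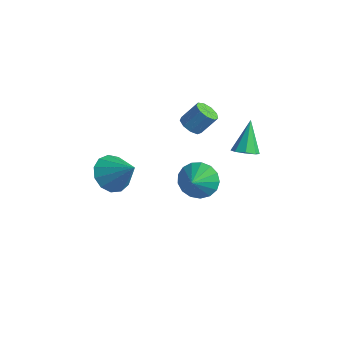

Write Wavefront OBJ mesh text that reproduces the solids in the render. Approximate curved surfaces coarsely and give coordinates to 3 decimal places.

v -1.842 -0.286 1.907
v -1.363 -0.718 1.988
v -0.939 -0.066 2.954
v -1.418 0.366 2.873
v -1.232 -0.395 1.712
v -0.807 0.257 2.678
v -1.386 -0.021 1.528
v -0.961 0.631 2.494
v -1.753 0.229 1.521
v -1.329 0.881 2.486
v -2.163 0.238 1.694
v -1.738 0.89 2.66
v -2.422 0.002 1.968
v -1.997 0.654 2.933
v -2.41 -0.369 2.212
v -1.986 0.283 3.178
v -2.132 -0.701 2.315
v -1.708 -0.049 3.28
v -1.719 -0.839 2.226
v -1.295 -0.187 3.192
v -3.917 -3.353 -1.299
v -3.205 -3.39 -2.124
v -2.583 -3.047 -0.161
v -3.382 -2.804 -2.074
v -3.729 -2.392 -1.778
v -4.135 -2.285 -1.33
v -4.472 -2.517 -0.872
v -4.633 -3.015 -0.55
v -4.567 -3.62 -0.466
v -4.294 -4.14 -0.646
v -3.902 -4.41 -1.033
v -3.514 -4.344 -1.505
v -3.255 -3.964 -1.912
v 0.295 1.224 0.52
v 0.729 0.857 0.893
v -0.295 2.076 2.04
v 0.939 1.303 0.726
v 0.772 1.703 0.437
v 0.326 1.822 0.197
v -0.138 1.592 0.146
v -0.348 1.146 0.314
v -0.181 0.746 0.602
v 0.265 0.627 0.842
v -2.977 1.2 -3.658
v -2.085 1.791 -3.511
v -2.523 0.38 -3.122
v -2.376 1.9 -3.097
v -2.804 1.849 -2.812
v -3.272 1.649 -2.721
v -3.672 1.346 -2.845
v -3.914 1.01 -3.154
v -3.94 0.717 -3.58
v -3.746 0.535 -4.023
v -3.376 0.505 -4.382
v -2.915 0.635 -4.576
v -2.467 0.893 -4.559
v -2.137 1.222 -4.336
v -1.999 1.546 -3.958
f 2 1 5
f 2 5 3
f 3 5 6
f 3 6 4
f 5 1 7
f 5 7 6
f 6 7 8
f 6 8 4
f 7 1 9
f 7 9 8
f 8 9 10
f 8 10 4
f 9 1 11
f 9 11 10
f 10 11 12
f 10 12 4
f 11 1 13
f 11 13 12
f 12 13 14
f 12 14 4
f 13 1 15
f 13 15 14
f 14 15 16
f 14 16 4
f 15 1 17
f 15 17 16
f 16 17 18
f 16 18 4
f 17 1 19
f 17 19 18
f 18 19 20
f 18 20 4
f 19 1 2
f 19 2 20
f 20 2 3
f 20 3 4
f 22 21 24
f 22 24 23
f 24 21 25
f 24 25 23
f 25 21 26
f 25 26 23
f 26 21 27
f 26 27 23
f 27 21 28
f 27 28 23
f 28 21 29
f 28 29 23
f 29 21 30
f 29 30 23
f 30 21 31
f 30 31 23
f 31 21 32
f 31 32 23
f 32 21 33
f 32 33 23
f 33 21 22
f 33 22 23
f 35 34 37
f 35 37 36
f 37 34 38
f 37 38 36
f 38 34 39
f 38 39 36
f 39 34 40
f 39 40 36
f 40 34 41
f 40 41 36
f 41 34 42
f 41 42 36
f 42 34 43
f 42 43 36
f 43 34 35
f 43 35 36
f 45 44 47
f 45 47 46
f 47 44 48
f 47 48 46
f 48 44 49
f 48 49 46
f 49 44 50
f 49 50 46
f 50 44 51
f 50 51 46
f 51 44 52
f 51 52 46
f 52 44 53
f 52 53 46
f 53 44 54
f 53 54 46
f 54 44 55
f 54 55 46
f 55 44 56
f 55 56 46
f 56 44 57
f 56 57 46
f 57 44 58
f 57 58 46
f 58 44 45
f 58 45 46



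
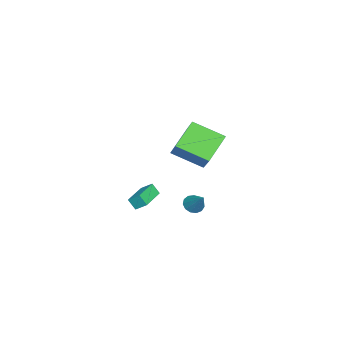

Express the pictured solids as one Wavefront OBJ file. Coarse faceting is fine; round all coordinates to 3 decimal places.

v -4.193 -3.105 -3.183
v -4.091 -2.421 -2.689
v -4.013 -2.642 -3.861
v -3.911 -1.958 -3.366
v -2.109 -3.582 -2.954
v -2.007 -2.898 -2.459
v -1.929 -3.119 -3.631
v -1.827 -2.435 -3.137
v -1.236 0.377 -2.475
v -0.682 0.243 -2.827
v -0.344 1.043 -1.325
v -0.797 0.586 -2.936
v -1.051 0.862 -2.899
v -1.364 0.985 -2.727
v -1.636 0.915 -2.475
v -1.781 0.674 -2.223
v -1.753 0.339 -2.051
v -1.561 0.016 -2.014
v -1.266 -0.192 -2.123
v -0.96 -0.219 -2.343
v -0.743 -0.057 -2.606
v 1.487 1.219 2.266
v 1.224 -0.664 3.156
v 0.046 1.978 3.445
v -0.217 0.094 4.335
v 2.817 1.666 3.605
v 2.554 -0.218 4.495
v 1.376 2.424 4.784
v 1.113 0.541 5.674
f 2 4 1
f 5 2 1
f 1 4 3
f 3 5 1
f 2 8 4
f 6 2 5
f 6 8 2
f 4 8 3
f 7 5 3
f 3 8 7
f 7 6 5
f 8 6 7
f 10 9 12
f 10 12 11
f 12 9 13
f 12 13 11
f 13 9 14
f 13 14 11
f 14 9 15
f 14 15 11
f 15 9 16
f 15 16 11
f 16 9 17
f 16 17 11
f 17 9 18
f 17 18 11
f 18 9 19
f 18 19 11
f 19 9 20
f 19 20 11
f 20 9 21
f 20 21 11
f 21 9 10
f 21 10 11
f 23 25 22
f 26 23 22
f 22 25 24
f 24 26 22
f 23 29 25
f 27 23 26
f 27 29 23
f 25 29 24
f 28 26 24
f 24 29 28
f 28 27 26
f 29 27 28



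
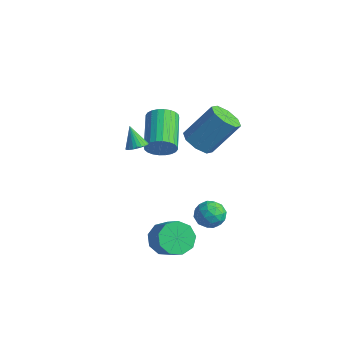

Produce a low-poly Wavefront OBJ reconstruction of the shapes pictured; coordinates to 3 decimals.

v -0.493 0.123 0.306
v -0.026 0.231 0.959
v -1.48 1.625 1.768
v -1.947 1.517 1.114
v 0.083 0.457 0.767
v -1.37 1.85 1.575
v 0.105 0.632 0.504
v -1.349 2.025 1.313
v 0.036 0.729 0.212
v -1.418 2.123 1.021
v -0.114 0.735 -0.066
v -1.568 2.128 0.742
v -0.321 0.647 -0.288
v -1.775 2.04 0.521
v -0.555 0.479 -0.419
v -2.009 1.873 0.39
v -0.779 0.258 -0.44
v -2.233 1.651 0.369
v -0.96 0.015 -0.348
v -2.414 1.409 0.461
v -1.07 -0.21 -0.155
v -2.523 1.183 0.653
v -1.091 -0.385 0.107
v -2.545 1.008 0.916
v -1.022 -0.483 0.399
v -2.476 0.911 1.208
v -0.872 -0.488 0.678
v -2.326 0.905 1.486
v -0.665 -0.4 0.899
v -2.119 0.993 1.708
v -0.431 -0.233 1.03
v -1.885 1.161 1.839
v -0.207 -0.011 1.051
v -1.661 1.382 1.86
v 1.681 0.699 -3.113
v 2.214 0.953 -3.697
v 2.706 0.227 -2.383
v 3.239 0.481 -2.967
v 2.831 1.039 -2.506
v 2.198 1.331 -2.958
v 2.722 -0.151 -3.122
v 2.089 0.141 -3.574
v 2.858 0.428 -3.703
v 2.925 1.163 -3.322
v 1.995 0.017 -2.758
v 2.062 0.752 -2.377
v 1.858 0.868 -3.469
v 3.062 0.312 -2.611
v 2.823 0.64 -2.34
v 3.136 0.79 -2.683
v 1.848 1.09 -3.035
v 2.162 1.239 -3.378
v 2.524 1.289 -2.678
v 2.758 -0.059 -2.702
v 3.072 0.09 -3.045
v 1.784 0.39 -3.397
v 2.097 0.54 -3.74
v 2.396 -0.109 -3.402
v 2.549 0.708 -3.816
v 3.152 0.43 -3.387
v 2.848 0.059 -3.478
v 2.476 0.231 -3.743
v 2.589 1.14 -3.592
v 3.191 0.862 -3.163
v 2.952 1.19 -2.892
v 2.579 1.362 -3.157
v 2.967 0.831 -3.596
v 1.729 0.318 -2.917
v 2.331 0.04 -2.488
v 2.341 -0.182 -2.923
v 1.968 -0.01 -3.188
v 1.768 0.75 -2.693
v 2.371 0.472 -2.264
v 2.444 0.949 -2.337
v 2.072 1.121 -2.602
v 1.953 0.349 -2.484
v 0.814 -2.473 2.549
v 1.205 -2.767 2.801
v 0.206 -2.387 3.591
v 1.279 -2.567 2.828
v 1.282 -2.353 2.812
v 1.214 -2.158 2.756
v 1.085 -2.01 2.669
v 0.915 -1.933 2.563
v 0.73 -1.938 2.455
v 0.557 -2.025 2.362
v 0.424 -2.179 2.296
v 0.35 -2.379 2.27
v 0.347 -2.593 2.286
v 0.415 -2.789 2.342
v 0.543 -2.937 2.429
v 0.713 -3.014 2.535
v 0.899 -3.009 2.643
v 1.071 -2.922 2.736
v 0.742 1.359 0.792
v 1.294 0.703 1.033
v 1.969 1.885 2.709
v 1.418 2.541 2.468
v 1.585 1.144 0.604
v 2.261 2.327 2.28
v 1.383 1.711 0.285
v 2.059 2.894 1.961
v 0.806 2.072 0.263
v 1.481 3.255 1.94
v 0.191 2.015 0.551
v 0.866 3.197 2.227
v -0.101 1.573 0.98
v 0.575 2.756 2.656
v 0.101 1.006 1.299
v 0.777 2.189 2.975
v 0.679 0.645 1.32
v 1.354 1.828 2.997
v 2.165 -1.918 -3.582
v 2.765 -1.472 -4.152
v 3.835 -1.755 -3.247
v 3.235 -2.202 -2.678
v 2.515 -1.058 -3.728
v 3.586 -1.342 -2.823
v 2.102 -1.047 -3.235
v 3.172 -1.33 -2.33
v 1.718 -1.444 -2.905
v 2.788 -1.727 -2
v 1.543 -2.062 -2.892
v 2.614 -2.346 -1.987
v 1.659 -2.614 -3.202
v 2.73 -2.897 -2.297
v 2.012 -2.84 -3.69
v 3.082 -3.123 -2.785
v 2.436 -2.634 -4.128
v 3.506 -2.918 -3.223
v 2.733 -2.094 -4.31
v 3.804 -2.378 -3.405
f 2 1 5
f 2 5 3
f 3 5 6
f 3 6 4
f 5 1 7
f 5 7 6
f 6 7 8
f 6 8 4
f 7 1 9
f 7 9 8
f 8 9 10
f 8 10 4
f 9 1 11
f 9 11 10
f 10 11 12
f 10 12 4
f 11 1 13
f 11 13 12
f 12 13 14
f 12 14 4
f 13 1 15
f 13 15 14
f 14 15 16
f 14 16 4
f 15 1 17
f 15 17 16
f 16 17 18
f 16 18 4
f 17 1 19
f 17 19 18
f 18 19 20
f 18 20 4
f 19 1 21
f 19 21 20
f 20 21 22
f 20 22 4
f 21 1 23
f 21 23 22
f 22 23 24
f 22 24 4
f 23 1 25
f 23 25 24
f 24 25 26
f 24 26 4
f 25 1 27
f 25 27 26
f 26 27 28
f 26 28 4
f 27 1 29
f 27 29 28
f 28 29 30
f 28 30 4
f 29 1 31
f 29 31 30
f 30 31 32
f 30 32 4
f 31 1 33
f 31 33 32
f 32 33 34
f 32 34 4
f 33 1 2
f 33 2 34
f 34 2 3
f 34 3 4
f 35 72 51
f 72 46 75
f 51 75 40
f 72 75 51
f 35 51 47
f 51 40 52
f 47 52 36
f 51 52 47
f 35 47 56
f 47 36 57
f 56 57 42
f 47 57 56
f 35 56 68
f 56 42 71
f 68 71 45
f 56 71 68
f 35 68 72
f 68 45 76
f 72 76 46
f 68 76 72
f 36 52 63
f 52 40 66
f 63 66 44
f 52 66 63
f 40 75 53
f 75 46 74
f 53 74 39
f 75 74 53
f 46 76 73
f 76 45 69
f 73 69 37
f 76 69 73
f 45 71 70
f 71 42 58
f 70 58 41
f 71 58 70
f 42 57 62
f 57 36 59
f 62 59 43
f 57 59 62
f 38 64 50
f 64 44 65
f 50 65 39
f 64 65 50
f 38 50 48
f 50 39 49
f 48 49 37
f 50 49 48
f 38 48 55
f 48 37 54
f 55 54 41
f 48 54 55
f 38 55 60
f 55 41 61
f 60 61 43
f 55 61 60
f 38 60 64
f 60 43 67
f 64 67 44
f 60 67 64
f 39 65 53
f 65 44 66
f 53 66 40
f 65 66 53
f 37 49 73
f 49 39 74
f 73 74 46
f 49 74 73
f 41 54 70
f 54 37 69
f 70 69 45
f 54 69 70
f 43 61 62
f 61 41 58
f 62 58 42
f 61 58 62
f 44 67 63
f 67 43 59
f 63 59 36
f 67 59 63
f 78 77 80
f 78 80 79
f 80 77 81
f 80 81 79
f 81 77 82
f 81 82 79
f 82 77 83
f 82 83 79
f 83 77 84
f 83 84 79
f 84 77 85
f 84 85 79
f 85 77 86
f 85 86 79
f 86 77 87
f 86 87 79
f 87 77 88
f 87 88 79
f 88 77 89
f 88 89 79
f 89 77 90
f 89 90 79
f 90 77 91
f 90 91 79
f 91 77 92
f 91 92 79
f 92 77 93
f 92 93 79
f 93 77 94
f 93 94 79
f 94 77 78
f 94 78 79
f 96 95 99
f 96 99 97
f 97 99 100
f 97 100 98
f 99 95 101
f 99 101 100
f 100 101 102
f 100 102 98
f 101 95 103
f 101 103 102
f 102 103 104
f 102 104 98
f 103 95 105
f 103 105 104
f 104 105 106
f 104 106 98
f 105 95 107
f 105 107 106
f 106 107 108
f 106 108 98
f 107 95 109
f 107 109 108
f 108 109 110
f 108 110 98
f 109 95 111
f 109 111 110
f 110 111 112
f 110 112 98
f 111 95 96
f 111 96 112
f 112 96 97
f 112 97 98
f 114 113 117
f 114 117 115
f 115 117 118
f 115 118 116
f 117 113 119
f 117 119 118
f 118 119 120
f 118 120 116
f 119 113 121
f 119 121 120
f 120 121 122
f 120 122 116
f 121 113 123
f 121 123 122
f 122 123 124
f 122 124 116
f 123 113 125
f 123 125 124
f 124 125 126
f 124 126 116
f 125 113 127
f 125 127 126
f 126 127 128
f 126 128 116
f 127 113 129
f 127 129 128
f 128 129 130
f 128 130 116
f 129 113 131
f 129 131 130
f 130 131 132
f 130 132 116
f 131 113 114
f 131 114 132
f 132 114 115
f 132 115 116



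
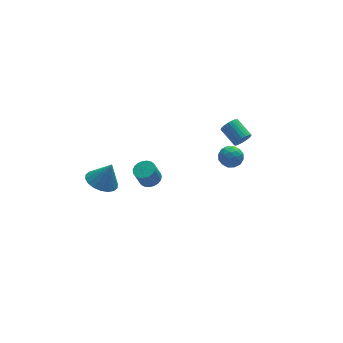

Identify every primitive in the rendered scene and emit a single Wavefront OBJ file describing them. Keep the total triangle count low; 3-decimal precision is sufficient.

v 3.931 -0.624 1.865
v 4.389 -0.662 2.267
v 3.986 0.506 2.836
v 3.529 0.544 2.435
v 4.492 -0.54 2.091
v 4.089 0.627 2.66
v 4.51 -0.431 1.88
v 4.107 0.736 2.449
v 4.44 -0.352 1.667
v 4.037 0.816 2.236
v 4.292 -0.313 1.484
v 3.889 0.854 2.053
v 4.09 -0.322 1.359
v 3.687 0.845 1.928
v 3.863 -0.377 1.312
v 3.46 0.79 1.881
v 3.647 -0.47 1.348
v 3.244 0.698 1.917
v 3.474 -0.586 1.464
v 3.071 0.582 2.033
v 3.371 -0.707 1.64
v 2.968 0.46 2.209
v 3.353 -0.816 1.851
v 2.95 0.351 2.42
v 3.423 -0.896 2.064
v 3.02 0.272 2.633
v 3.571 -0.934 2.247
v 3.168 0.233 2.816
v 3.773 -0.925 2.372
v 3.37 0.242 2.941
v 4 -0.87 2.419
v 3.597 0.297 2.988
v 4.216 -0.778 2.383
v 3.813 0.39 2.952
v 1.879 -2.989 2.672
v 2.239 -2.522 3.163
v 2.041 -3.938 3.457
v 2.401 -3.471 3.948
v 1.648 -3.391 3.825
v 1.548 -2.805 3.34
v 2.732 -3.655 3.28
v 2.632 -3.069 2.795
v 2.767 -2.934 3.539
v 2.096 -2.77 3.875
v 2.184 -3.69 2.745
v 1.513 -3.526 3.081
v 2.045 -2.672 2.849
v 2.235 -3.788 3.771
v 1.793 -3.741 3.699
v 2.004 -3.466 3.987
v 1.638 -2.838 2.953
v 1.85 -2.564 3.241
v 1.503 -3.075 3.63
v 2.43 -3.896 3.379
v 2.642 -3.622 3.667
v 2.276 -2.994 2.633
v 2.487 -2.719 2.921
v 2.777 -3.385 2.99
v 2.566 -2.639 3.358
v 2.662 -3.197 3.819
v 2.857 -3.306 3.427
v 2.798 -2.961 3.142
v 2.172 -2.544 3.556
v 2.268 -3.101 4.017
v 1.825 -3.055 3.945
v 1.766 -2.71 3.66
v 2.483 -2.786 3.777
v 2.012 -3.359 2.603
v 2.108 -3.916 3.064
v 2.514 -3.75 2.96
v 2.455 -3.405 2.675
v 1.618 -3.263 2.801
v 1.714 -3.821 3.262
v 1.482 -3.499 3.478
v 1.423 -3.154 3.193
v 1.797 -3.674 2.843
v -1.153 1.113 -1.731
v -0.76 1.658 -1.535
v -1.175 1.553 -0.413
v -1.567 1.007 -0.609
v -1.009 1.788 -1.614
v -1.423 1.682 -0.493
v -1.282 1.8 -1.714
v -1.696 1.695 -0.592
v -1.533 1.694 -1.816
v -1.947 1.589 -0.695
v -1.718 1.488 -1.904
v -2.132 1.382 -0.783
v -1.805 1.216 -1.962
v -2.22 1.111 -0.841
v -1.78 0.927 -1.98
v -2.194 0.822 -0.858
v -1.646 0.669 -1.955
v -2.061 0.564 -0.833
v -1.427 0.489 -1.891
v -1.841 0.384 -0.769
v -1.161 0.416 -1.799
v -1.575 0.311 -0.678
v -0.893 0.464 -1.696
v -1.307 0.358 -0.574
v -0.67 0.623 -1.598
v -1.084 0.518 -0.477
v -0.531 0.868 -1.524
v -0.945 0.763 -0.402
v -0.499 1.155 -1.485
v -0.913 1.049 -0.364
v -0.58 1.434 -1.489
v -0.994 1.329 -0.368
v -4.162 1.052 -0.911
v -3.46 1.746 -1.204
v -3.518 1.008 0.531
v -3.801 2.007 -1.044
v -4.214 2.079 -0.857
v -4.616 1.947 -0.682
v -4.928 1.638 -0.551
v -5.089 1.213 -0.492
v -5.066 0.756 -0.516
v -4.864 0.357 -0.619
v -4.523 0.096 -0.779
v -4.11 0.024 -0.965
v -3.708 0.156 -1.141
v -3.395 0.465 -1.271
v -3.235 0.89 -1.33
v -3.258 1.348 -1.306
f 2 1 5
f 2 5 3
f 3 5 6
f 3 6 4
f 5 1 7
f 5 7 6
f 6 7 8
f 6 8 4
f 7 1 9
f 7 9 8
f 8 9 10
f 8 10 4
f 9 1 11
f 9 11 10
f 10 11 12
f 10 12 4
f 11 1 13
f 11 13 12
f 12 13 14
f 12 14 4
f 13 1 15
f 13 15 14
f 14 15 16
f 14 16 4
f 15 1 17
f 15 17 16
f 16 17 18
f 16 18 4
f 17 1 19
f 17 19 18
f 18 19 20
f 18 20 4
f 19 1 21
f 19 21 20
f 20 21 22
f 20 22 4
f 21 1 23
f 21 23 22
f 22 23 24
f 22 24 4
f 23 1 25
f 23 25 24
f 24 25 26
f 24 26 4
f 25 1 27
f 25 27 26
f 26 27 28
f 26 28 4
f 27 1 29
f 27 29 28
f 28 29 30
f 28 30 4
f 29 1 31
f 29 31 30
f 30 31 32
f 30 32 4
f 31 1 33
f 31 33 32
f 32 33 34
f 32 34 4
f 33 1 2
f 33 2 34
f 34 2 3
f 34 3 4
f 35 72 51
f 72 46 75
f 51 75 40
f 72 75 51
f 35 51 47
f 51 40 52
f 47 52 36
f 51 52 47
f 35 47 56
f 47 36 57
f 56 57 42
f 47 57 56
f 35 56 68
f 56 42 71
f 68 71 45
f 56 71 68
f 35 68 72
f 68 45 76
f 72 76 46
f 68 76 72
f 36 52 63
f 52 40 66
f 63 66 44
f 52 66 63
f 40 75 53
f 75 46 74
f 53 74 39
f 75 74 53
f 46 76 73
f 76 45 69
f 73 69 37
f 76 69 73
f 45 71 70
f 71 42 58
f 70 58 41
f 71 58 70
f 42 57 62
f 57 36 59
f 62 59 43
f 57 59 62
f 38 64 50
f 64 44 65
f 50 65 39
f 64 65 50
f 38 50 48
f 50 39 49
f 48 49 37
f 50 49 48
f 38 48 55
f 48 37 54
f 55 54 41
f 48 54 55
f 38 55 60
f 55 41 61
f 60 61 43
f 55 61 60
f 38 60 64
f 60 43 67
f 64 67 44
f 60 67 64
f 39 65 53
f 65 44 66
f 53 66 40
f 65 66 53
f 37 49 73
f 49 39 74
f 73 74 46
f 49 74 73
f 41 54 70
f 54 37 69
f 70 69 45
f 54 69 70
f 43 61 62
f 61 41 58
f 62 58 42
f 61 58 62
f 44 67 63
f 67 43 59
f 63 59 36
f 67 59 63
f 78 77 81
f 78 81 79
f 79 81 82
f 79 82 80
f 81 77 83
f 81 83 82
f 82 83 84
f 82 84 80
f 83 77 85
f 83 85 84
f 84 85 86
f 84 86 80
f 85 77 87
f 85 87 86
f 86 87 88
f 86 88 80
f 87 77 89
f 87 89 88
f 88 89 90
f 88 90 80
f 89 77 91
f 89 91 90
f 90 91 92
f 90 92 80
f 91 77 93
f 91 93 92
f 92 93 94
f 92 94 80
f 93 77 95
f 93 95 94
f 94 95 96
f 94 96 80
f 95 77 97
f 95 97 96
f 96 97 98
f 96 98 80
f 97 77 99
f 97 99 98
f 98 99 100
f 98 100 80
f 99 77 101
f 99 101 100
f 100 101 102
f 100 102 80
f 101 77 103
f 101 103 102
f 102 103 104
f 102 104 80
f 103 77 105
f 103 105 104
f 104 105 106
f 104 106 80
f 105 77 107
f 105 107 106
f 106 107 108
f 106 108 80
f 107 77 78
f 107 78 108
f 108 78 79
f 108 79 80
f 110 109 112
f 110 112 111
f 112 109 113
f 112 113 111
f 113 109 114
f 113 114 111
f 114 109 115
f 114 115 111
f 115 109 116
f 115 116 111
f 116 109 117
f 116 117 111
f 117 109 118
f 117 118 111
f 118 109 119
f 118 119 111
f 119 109 120
f 119 120 111
f 120 109 121
f 120 121 111
f 121 109 122
f 121 122 111
f 122 109 123
f 122 123 111
f 123 109 124
f 123 124 111
f 124 109 110
f 124 110 111



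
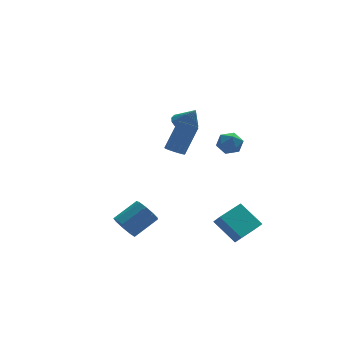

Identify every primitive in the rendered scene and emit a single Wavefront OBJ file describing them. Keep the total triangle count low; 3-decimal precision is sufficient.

v 3.066 0.986 0.755
v 3.76 1.009 0.243
v 3.8 0.291 1.717
v 4.494 0.314 1.205
v 4.2 1.04 1.567
v 3.746 1.469 0.972
v 3.814 -0.169 0.988
v 3.36 0.26 0.393
v 4.221 0.295 0.387
v 4.46 1.043 0.745
v 3.1 0.257 1.215
v 3.339 1.005 1.573
v 2.137 3.679 1.44
v 2.803 4.254 1.457
v 2.603 3.101 2.72
v 2.493 4.453 1.66
v 2.101 4.475 1.813
v 1.717 4.315 1.88
v 1.43 4.009 1.846
v 1.304 3.627 1.719
v 1.37 3.258 1.528
v 1.611 2.984 1.317
v 1.973 2.87 1.134
v 2.373 2.942 1.021
v 2.718 3.182 1.004
v 2.931 3.536 1.087
v 2.961 3.923 1.25
v -0.609 -2.143 2.592
v -0.331 -1.744 2.222
v 0.726 -1.039 3.779
v 0.449 -1.437 4.148
v -0.642 -1.58 2.359
v 0.416 -0.874 3.916
v -0.94 -1.63 2.584
v 0.118 -0.925 4.141
v -1.111 -1.877 2.812
v -0.054 -1.171 4.369
v -1.091 -2.224 2.956
v -0.033 -1.519 4.513
v -0.886 -2.541 2.961
v 0.171 -1.836 4.518
v -0.576 -2.706 2.824
v 0.482 -2 4.381
v -0.278 -2.655 2.599
v 0.78 -1.95 4.156
v -0.106 -2.409 2.371
v 0.951 -1.703 3.928
v -0.127 -2.061 2.227
v 0.931 -1.356 3.784
v 2.898 -3.478 -4.401
v 2.043 -2.276 -3.203
v 2.734 -2.943 -5.054
v 1.879 -1.742 -3.856
v 4.521 -2.618 -4.104
v 3.666 -1.417 -2.906
v 4.357 -2.084 -4.757
v 3.502 -0.882 -3.559
v -3.158 -0.866 -3.795
v -2.661 -1.186 -4.473
v -1.164 -0.873 -3.524
v -1.662 -0.554 -2.845
v -2.745 -0.58 -4.541
v -1.248 -0.267 -3.591
v -3.022 -0.108 -4.26
v -1.525 0.205 -3.31
v -3.363 0.009 -3.761
v -1.867 0.322 -2.811
v -3.608 -0.283 -3.278
v -2.112 0.029 -2.328
v -3.643 -0.849 -3.037
v -2.147 -0.536 -2.087
v -3.451 -1.423 -3.151
v -1.954 -1.11 -2.201
v -3.122 -1.736 -3.566
v -1.625 -1.423 -2.616
v -2.81 -1.643 -4.088
v -1.313 -1.33 -3.138
f 1 12 6
f 1 6 2
f 1 2 8
f 1 8 11
f 1 11 12
f 2 6 10
f 6 12 5
f 12 11 3
f 11 8 7
f 8 2 9
f 4 10 5
f 4 5 3
f 4 3 7
f 4 7 9
f 4 9 10
f 5 10 6
f 3 5 12
f 7 3 11
f 9 7 8
f 10 9 2
f 14 13 16
f 14 16 15
f 16 13 17
f 16 17 15
f 17 13 18
f 17 18 15
f 18 13 19
f 18 19 15
f 19 13 20
f 19 20 15
f 20 13 21
f 20 21 15
f 21 13 22
f 21 22 15
f 22 13 23
f 22 23 15
f 23 13 24
f 23 24 15
f 24 13 25
f 24 25 15
f 25 13 26
f 25 26 15
f 26 13 27
f 26 27 15
f 27 13 14
f 27 14 15
f 29 28 32
f 29 32 30
f 30 32 33
f 30 33 31
f 32 28 34
f 32 34 33
f 33 34 35
f 33 35 31
f 34 28 36
f 34 36 35
f 35 36 37
f 35 37 31
f 36 28 38
f 36 38 37
f 37 38 39
f 37 39 31
f 38 28 40
f 38 40 39
f 39 40 41
f 39 41 31
f 40 28 42
f 40 42 41
f 41 42 43
f 41 43 31
f 42 28 44
f 42 44 43
f 43 44 45
f 43 45 31
f 44 28 46
f 44 46 45
f 45 46 47
f 45 47 31
f 46 28 48
f 46 48 47
f 47 48 49
f 47 49 31
f 48 28 29
f 48 29 49
f 49 29 30
f 49 30 31
f 51 53 50
f 54 51 50
f 50 53 52
f 52 54 50
f 51 57 53
f 55 51 54
f 55 57 51
f 53 57 52
f 56 54 52
f 52 57 56
f 56 55 54
f 57 55 56
f 59 58 62
f 59 62 60
f 60 62 63
f 60 63 61
f 62 58 64
f 62 64 63
f 63 64 65
f 63 65 61
f 64 58 66
f 64 66 65
f 65 66 67
f 65 67 61
f 66 58 68
f 66 68 67
f 67 68 69
f 67 69 61
f 68 58 70
f 68 70 69
f 69 70 71
f 69 71 61
f 70 58 72
f 70 72 71
f 71 72 73
f 71 73 61
f 72 58 74
f 72 74 73
f 73 74 75
f 73 75 61
f 74 58 76
f 74 76 75
f 75 76 77
f 75 77 61
f 76 58 59
f 76 59 77
f 77 59 60
f 77 60 61



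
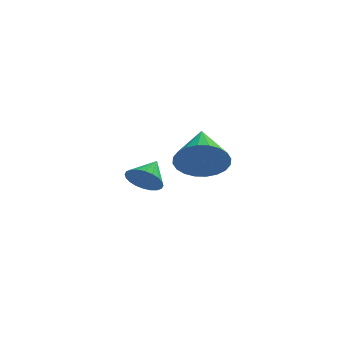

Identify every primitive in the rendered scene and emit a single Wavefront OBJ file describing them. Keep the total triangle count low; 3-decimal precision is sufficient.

v 1.23 -0.423 1.233
v 1.639 -0.057 0.584
v 1.09 1.003 1.947
v 1.325 -0.037 0.482
v 0.995 -0.075 0.494
v 0.702 -0.166 0.618
v 0.489 -0.296 0.836
v 0.388 -0.446 1.115
v 0.416 -0.592 1.412
v 0.568 -0.712 1.681
v 0.82 -0.788 1.882
v 1.135 -0.808 1.985
v 1.464 -0.77 1.973
v 1.758 -0.679 1.848
v 1.971 -0.549 1.63
v 2.071 -0.399 1.351
v 2.043 -0.254 1.055
v 1.892 -0.134 0.785
v -0.928 3.447 -1.015
v -0.541 3.641 -1.514
v -0.612 4.233 -0.465
v -0.76 3.766 -1.568
v -1.004 3.843 -1.537
v -1.236 3.859 -1.428
v -1.422 3.813 -1.255
v -1.532 3.71 -1.046
v -1.55 3.568 -0.832
v -1.473 3.407 -0.646
v -1.314 3.253 -0.516
v -1.095 3.127 -0.462
v -0.851 3.051 -0.492
v -0.619 3.035 -0.602
v -0.433 3.081 -0.775
v -0.323 3.183 -0.984
v -0.305 3.325 -1.198
v -0.382 3.486 -1.384
f 2 1 4
f 2 4 3
f 4 1 5
f 4 5 3
f 5 1 6
f 5 6 3
f 6 1 7
f 6 7 3
f 7 1 8
f 7 8 3
f 8 1 9
f 8 9 3
f 9 1 10
f 9 10 3
f 10 1 11
f 10 11 3
f 11 1 12
f 11 12 3
f 12 1 13
f 12 13 3
f 13 1 14
f 13 14 3
f 14 1 15
f 14 15 3
f 15 1 16
f 15 16 3
f 16 1 17
f 16 17 3
f 17 1 18
f 17 18 3
f 18 1 2
f 18 2 3
f 20 19 22
f 20 22 21
f 22 19 23
f 22 23 21
f 23 19 24
f 23 24 21
f 24 19 25
f 24 25 21
f 25 19 26
f 25 26 21
f 26 19 27
f 26 27 21
f 27 19 28
f 27 28 21
f 28 19 29
f 28 29 21
f 29 19 30
f 29 30 21
f 30 19 31
f 30 31 21
f 31 19 32
f 31 32 21
f 32 19 33
f 32 33 21
f 33 19 34
f 33 34 21
f 34 19 35
f 34 35 21
f 35 19 36
f 35 36 21
f 36 19 20
f 36 20 21



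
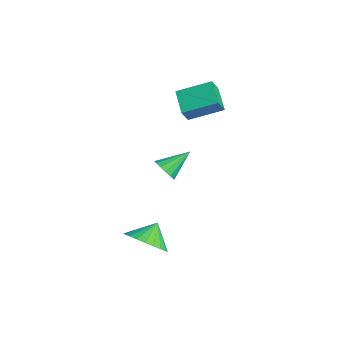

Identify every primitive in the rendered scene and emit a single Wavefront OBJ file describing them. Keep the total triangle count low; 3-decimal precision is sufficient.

v 3.205 -2.569 2.614
v 3.762 -2.383 2.415
v 3.075 -1.371 3.366
v 3.555 -2.269 2.198
v 3.254 -2.236 2.093
v 2.939 -2.291 2.127
v 2.696 -2.421 2.291
v 2.589 -2.59 2.542
v 2.648 -2.754 2.812
v 2.855 -2.868 3.029
v 3.156 -2.901 3.135
v 3.471 -2.846 3.1
v 3.714 -2.716 2.936
v 3.82 -2.547 2.685
v 4.089 -3.763 -1.011
v 4.513 -4.317 -0.267
v 3.671 -3.057 -0.249
v 4.804 -4.058 -0.347
v 4.987 -3.754 -0.528
v 5.033 -3.452 -0.783
v 4.935 -3.197 -1.073
v 4.708 -3.028 -1.353
v 4.387 -2.971 -1.581
v 4.021 -3.035 -1.723
v 3.664 -3.21 -1.756
v 3.373 -3.468 -1.676
v 3.19 -3.772 -1.494
v 3.144 -4.074 -1.24
v 3.242 -4.329 -0.95
v 3.469 -4.498 -0.67
v 3.79 -4.555 -0.442
v 4.157 -4.491 -0.3
v -0.892 0.176 2.28
v -2.093 0.374 2.864
v -0.341 1.669 2.906
v -1.542 1.867 3.489
v -0.598 -0.247 3.031
v -1.799 -0.049 3.614
v -0.047 1.246 3.656
v -1.248 1.444 4.24
f 2 1 4
f 2 4 3
f 4 1 5
f 4 5 3
f 5 1 6
f 5 6 3
f 6 1 7
f 6 7 3
f 7 1 8
f 7 8 3
f 8 1 9
f 8 9 3
f 9 1 10
f 9 10 3
f 10 1 11
f 10 11 3
f 11 1 12
f 11 12 3
f 12 1 13
f 12 13 3
f 13 1 14
f 13 14 3
f 14 1 2
f 14 2 3
f 16 15 18
f 16 18 17
f 18 15 19
f 18 19 17
f 19 15 20
f 19 20 17
f 20 15 21
f 20 21 17
f 21 15 22
f 21 22 17
f 22 15 23
f 22 23 17
f 23 15 24
f 23 24 17
f 24 15 25
f 24 25 17
f 25 15 26
f 25 26 17
f 26 15 27
f 26 27 17
f 27 15 28
f 27 28 17
f 28 15 29
f 28 29 17
f 29 15 30
f 29 30 17
f 30 15 31
f 30 31 17
f 31 15 32
f 31 32 17
f 32 15 16
f 32 16 17
f 34 36 33
f 37 34 33
f 33 36 35
f 35 37 33
f 34 40 36
f 38 34 37
f 38 40 34
f 36 40 35
f 39 37 35
f 35 40 39
f 39 38 37
f 40 38 39



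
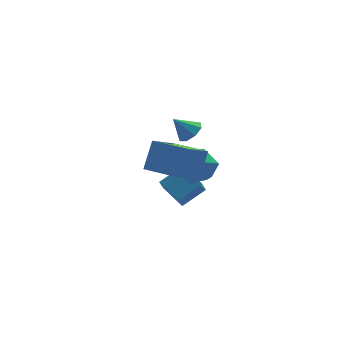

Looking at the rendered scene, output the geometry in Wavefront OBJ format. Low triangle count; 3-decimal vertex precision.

v 1.753 -0.051 0.348
v 2.85 -0.464 -0.025
v 0.97 -1.856 0.045
v 2.067 -2.269 -0.328
v 1.891 -1.971 0.853
v 2.375 -0.855 1.04
v 1.445 -1.465 -1.02
v 1.929 -0.349 -0.833
v 2.66 -1.338 -0.87
v 2.935 -1.651 0.287
v 0.885 -0.669 -0.267
v 1.16 -0.982 0.89
v 3.112 3.502 -0.631
v 3.579 3.043 -0.122
v 2.228 3.758 0.411
v 3.752 3.654 -0.125
v 3.55 4.176 -0.425
v 3.091 4.304 -0.845
v 2.644 3.962 -1.14
v 2.471 3.351 -1.137
v 2.673 2.828 -0.837
v 3.132 2.701 -0.417
v -1.424 -2.781 1.611
v -0.736 -2.061 3.086
v 0.054 -1.739 0.412
v 0.743 -1.019 1.887
v -0.163 -4.361 1.793
v 0.526 -3.641 3.268
v 1.316 -3.319 0.594
v 2.004 -2.599 2.069
v 1.29 -0.066 -3.298
v 0.633 1.199 -2.571
v 1.83 0.954 -4.586
v 1.173 2.219 -3.859
v 2.687 0.201 -2.501
v 2.03 1.466 -1.774
v 3.227 1.221 -3.789
v 2.57 2.486 -3.062
f 1 12 6
f 1 6 2
f 1 2 8
f 1 8 11
f 1 11 12
f 2 6 10
f 6 12 5
f 12 11 3
f 11 8 7
f 8 2 9
f 4 10 5
f 4 5 3
f 4 3 7
f 4 7 9
f 4 9 10
f 5 10 6
f 3 5 12
f 7 3 11
f 9 7 8
f 10 9 2
f 14 13 16
f 14 16 15
f 16 13 17
f 16 17 15
f 17 13 18
f 17 18 15
f 18 13 19
f 18 19 15
f 19 13 20
f 19 20 15
f 20 13 21
f 20 21 15
f 21 13 22
f 21 22 15
f 22 13 14
f 22 14 15
f 24 26 23
f 27 24 23
f 23 26 25
f 25 27 23
f 24 30 26
f 28 24 27
f 28 30 24
f 26 30 25
f 29 27 25
f 25 30 29
f 29 28 27
f 30 28 29
f 32 34 31
f 35 32 31
f 31 34 33
f 33 35 31
f 32 38 34
f 36 32 35
f 36 38 32
f 34 38 33
f 37 35 33
f 33 38 37
f 37 36 35
f 38 36 37

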